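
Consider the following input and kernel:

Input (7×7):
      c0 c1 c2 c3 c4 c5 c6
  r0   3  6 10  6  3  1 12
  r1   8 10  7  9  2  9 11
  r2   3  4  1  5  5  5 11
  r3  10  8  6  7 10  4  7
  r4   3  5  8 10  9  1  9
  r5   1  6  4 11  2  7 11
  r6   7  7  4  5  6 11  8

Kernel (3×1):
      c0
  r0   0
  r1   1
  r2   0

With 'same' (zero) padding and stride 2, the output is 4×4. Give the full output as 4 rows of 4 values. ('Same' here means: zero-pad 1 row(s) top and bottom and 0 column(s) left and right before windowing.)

Output[0,0]: The receptive field on the zero-padded input at this output position is [0 / 3 / 8]. Elementwise product with the kernel and sum: 3·1.

3 10 3 12
3 1 5 11
3 8 9 9
7 4 6 8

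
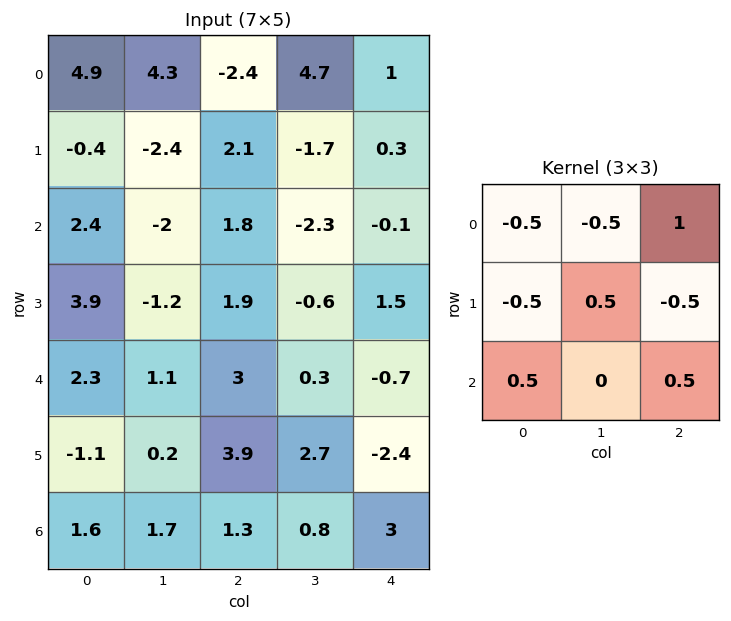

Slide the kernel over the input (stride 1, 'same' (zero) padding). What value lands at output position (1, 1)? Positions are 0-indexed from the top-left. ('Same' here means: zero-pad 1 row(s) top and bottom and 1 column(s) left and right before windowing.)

-6.95

The receptive field on the zero-padded input at this output position is [4.9 4.3 -2.4 / -0.4 -2.4 2.1 / 2.4 -2 1.8]. Elementwise product with the kernel and sum: 4.9·-0.5 + 4.3·-0.5 + -2.4·1 + -0.4·-0.5 + -2.4·0.5 + 2.1·-0.5 + 2.4·0.5 + 1.8·0.5.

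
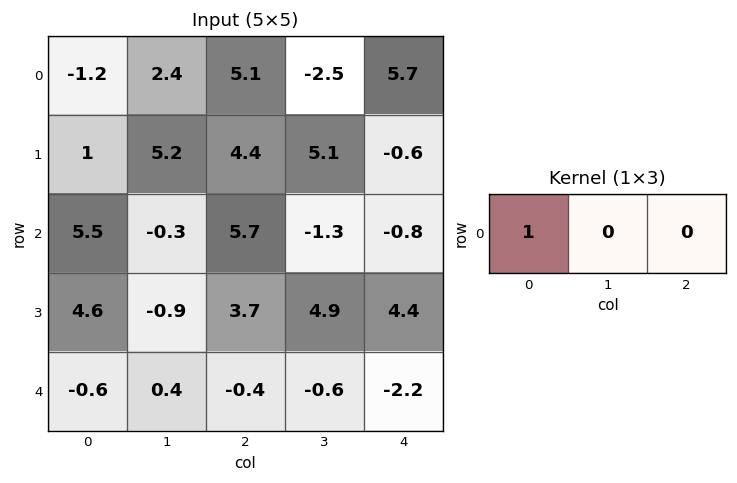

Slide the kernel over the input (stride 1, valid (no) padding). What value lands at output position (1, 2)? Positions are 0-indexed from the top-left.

The receptive field on the input at this output position is [4.4 5.1 -0.6]. Elementwise product with the kernel and sum: 4.4·1.

4.4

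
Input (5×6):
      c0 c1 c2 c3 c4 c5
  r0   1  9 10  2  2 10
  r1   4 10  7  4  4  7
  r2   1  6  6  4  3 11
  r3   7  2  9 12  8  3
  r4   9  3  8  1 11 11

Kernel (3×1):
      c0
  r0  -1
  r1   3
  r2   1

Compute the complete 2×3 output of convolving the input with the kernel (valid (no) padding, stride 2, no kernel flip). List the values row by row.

12 17 13
29 29 32

Output[0,0]: The receptive field on the input at this output position is [1 / 4 / 1]. Elementwise product with the kernel and sum: 1·-1 + 4·3 + 1·1.
Output[0,1]: The receptive field on the input at this output position is [10 / 7 / 6]. Elementwise product with the kernel and sum: 10·-1 + 7·3 + 6·1.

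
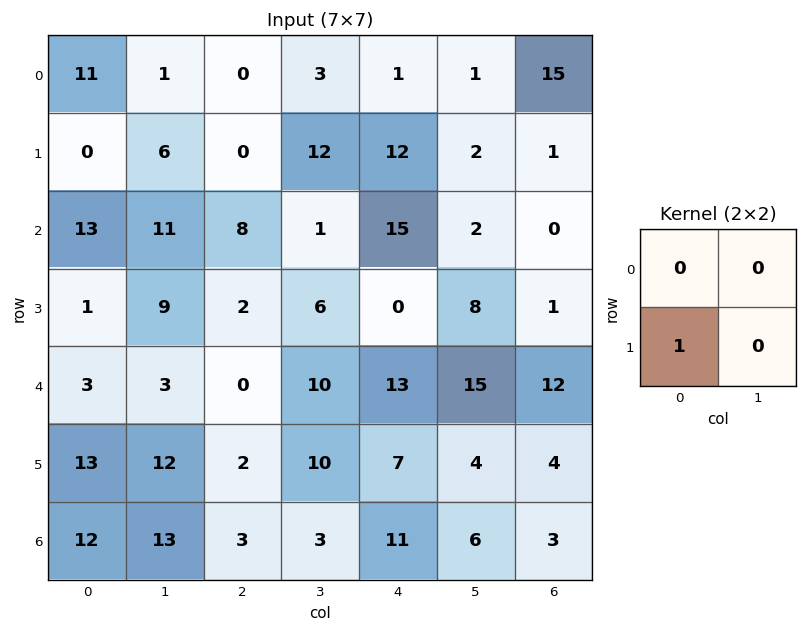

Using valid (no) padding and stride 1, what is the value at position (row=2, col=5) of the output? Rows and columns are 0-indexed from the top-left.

8

The receptive field on the input at this output position is [2 0 / 8 1]. Elementwise product with the kernel and sum: 8·1.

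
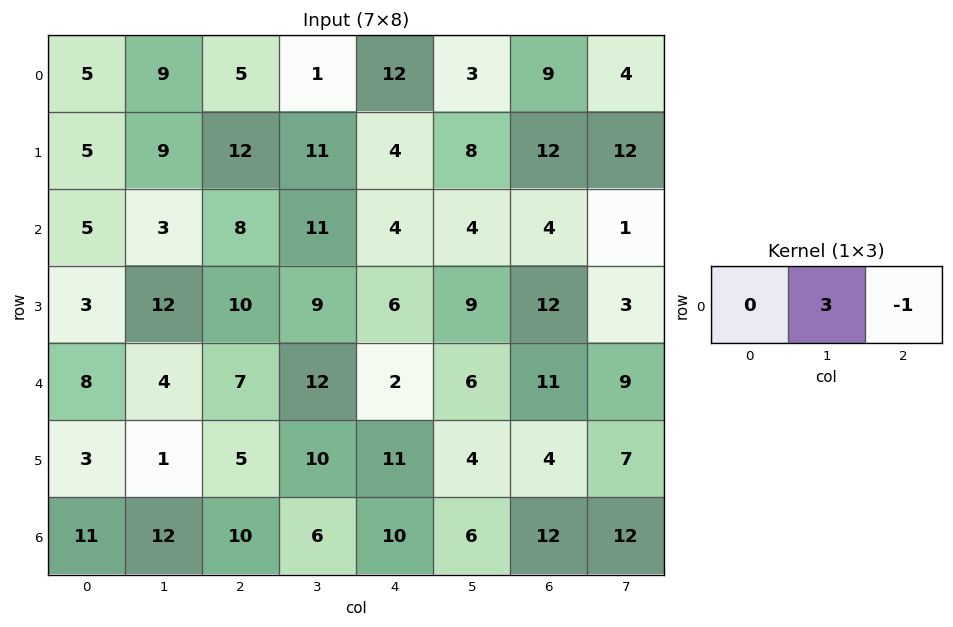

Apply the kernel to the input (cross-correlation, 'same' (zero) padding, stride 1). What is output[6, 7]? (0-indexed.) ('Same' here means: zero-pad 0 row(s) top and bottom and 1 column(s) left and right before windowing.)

The receptive field on the zero-padded input at this output position is [12 12 0]. Elementwise product with the kernel and sum: 12·3 + 0·-1.

36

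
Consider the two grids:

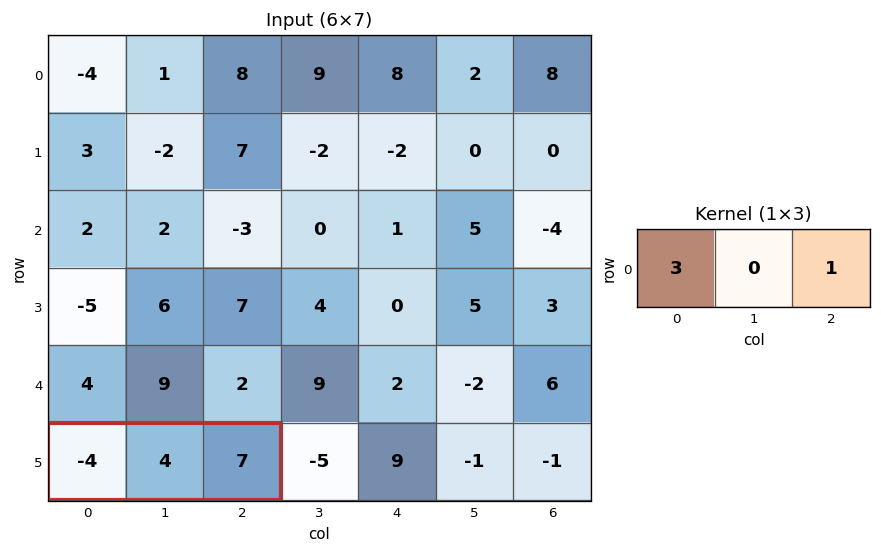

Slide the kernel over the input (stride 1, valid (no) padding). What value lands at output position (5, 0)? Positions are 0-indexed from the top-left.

-5

The receptive field on the input at this output position is [-4 4 7]. Elementwise product with the kernel and sum: -4·3 + 7·1.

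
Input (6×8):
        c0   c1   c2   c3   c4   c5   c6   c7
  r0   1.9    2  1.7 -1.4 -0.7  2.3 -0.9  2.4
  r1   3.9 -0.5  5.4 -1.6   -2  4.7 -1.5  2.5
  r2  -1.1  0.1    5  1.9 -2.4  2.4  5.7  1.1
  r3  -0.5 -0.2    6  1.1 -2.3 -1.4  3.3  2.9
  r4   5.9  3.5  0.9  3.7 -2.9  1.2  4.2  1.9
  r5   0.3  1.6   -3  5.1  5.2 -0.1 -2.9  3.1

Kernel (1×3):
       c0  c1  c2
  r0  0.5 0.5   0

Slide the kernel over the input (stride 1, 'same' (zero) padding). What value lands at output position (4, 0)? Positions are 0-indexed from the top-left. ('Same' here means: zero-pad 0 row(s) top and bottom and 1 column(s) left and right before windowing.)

The receptive field on the zero-padded input at this output position is [0 5.9 3.5]. Elementwise product with the kernel and sum: 0·0.5 + 5.9·0.5.

2.95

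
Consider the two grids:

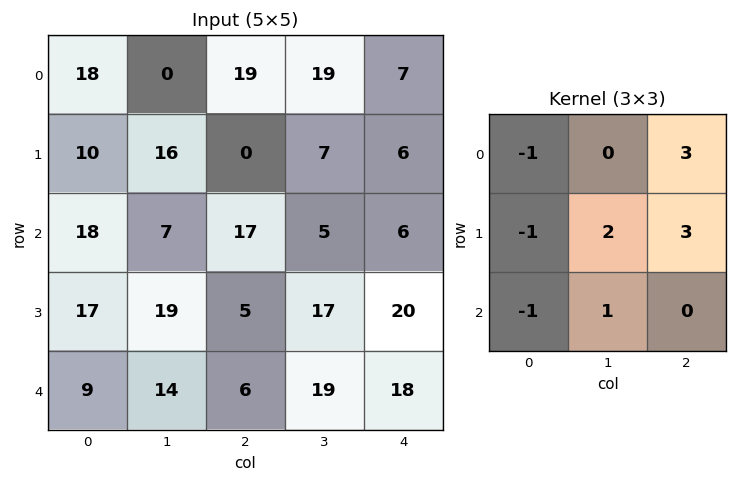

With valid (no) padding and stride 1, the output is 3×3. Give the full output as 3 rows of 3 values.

Output[0,0]: The receptive field on the input at this output position is [18 0 19 / 10 16 0 / 18 7 17]. Elementwise product with the kernel and sum: 18·-1 + 19·3 + 10·-1 + 16·2 + 0·3 + 18·-1 + 7·1.
Output[0,1]: The receptive field on the input at this output position is [0 19 19 / 16 0 7 / 7 17 5]. Elementwise product with the kernel and sum: 0·-1 + 19·3 + 16·-1 + 0·2 + 7·3 + 7·-1 + 17·1.

50 72 22
39 33 41
74 42 103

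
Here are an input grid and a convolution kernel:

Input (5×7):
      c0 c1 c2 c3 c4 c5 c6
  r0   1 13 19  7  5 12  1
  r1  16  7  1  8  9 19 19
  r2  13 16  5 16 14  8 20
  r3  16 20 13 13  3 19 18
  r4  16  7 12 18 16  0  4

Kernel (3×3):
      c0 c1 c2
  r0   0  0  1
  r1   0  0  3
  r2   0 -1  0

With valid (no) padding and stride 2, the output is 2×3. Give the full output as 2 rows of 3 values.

6 16 50
37 5 74

Output[0,0]: The receptive field on the input at this output position is [1 13 19 / 16 7 1 / 13 16 5]. Elementwise product with the kernel and sum: 19·1 + 1·3 + 16·-1.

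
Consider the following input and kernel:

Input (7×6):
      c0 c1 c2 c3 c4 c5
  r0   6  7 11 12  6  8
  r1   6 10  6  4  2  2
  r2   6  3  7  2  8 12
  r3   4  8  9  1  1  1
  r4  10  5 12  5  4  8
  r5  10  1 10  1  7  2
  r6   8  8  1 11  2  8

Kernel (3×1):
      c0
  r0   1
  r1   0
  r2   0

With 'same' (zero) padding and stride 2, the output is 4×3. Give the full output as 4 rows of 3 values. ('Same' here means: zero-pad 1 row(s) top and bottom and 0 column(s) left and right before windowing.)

0 0 0
6 6 2
4 9 1
10 10 7

Output[0,0]: The receptive field on the zero-padded input at this output position is [0 / 6 / 6]. Elementwise product with the kernel and sum: 0·1.
Output[0,1]: The receptive field on the zero-padded input at this output position is [0 / 11 / 6]. Elementwise product with the kernel and sum: 0·1.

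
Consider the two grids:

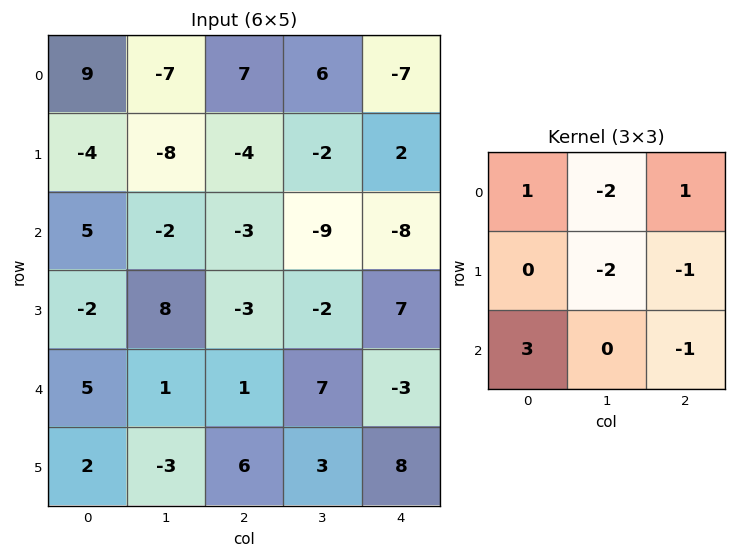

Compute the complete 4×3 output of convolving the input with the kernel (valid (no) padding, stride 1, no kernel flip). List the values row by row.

Output[0,0]: The receptive field on the input at this output position is [9 -7 7 / -4 -8 -4 / 5 -2 -3]. Elementwise product with the kernel and sum: 9·1 + -7·-2 + 7·1 + -8·-2 + -4·-1 + 5·3 + -3·-1.
Output[0,1]: The receptive field on the input at this output position is [-7 7 6 / -8 -4 -2 / -2 -3 -9]. Elementwise product with the kernel and sum: -7·1 + 7·-2 + 6·1 + -4·-2 + -2·-1 + -2·3 + -9·-1.

68 -2 -11
12 39 12
7 -1 10
-24 -9 7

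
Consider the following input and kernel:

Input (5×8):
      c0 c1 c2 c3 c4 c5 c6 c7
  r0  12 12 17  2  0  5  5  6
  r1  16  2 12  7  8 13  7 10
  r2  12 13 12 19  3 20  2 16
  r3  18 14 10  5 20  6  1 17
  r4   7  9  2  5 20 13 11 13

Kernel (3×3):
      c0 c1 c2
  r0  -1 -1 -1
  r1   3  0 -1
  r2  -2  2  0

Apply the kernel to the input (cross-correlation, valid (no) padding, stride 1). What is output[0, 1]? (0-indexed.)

The receptive field on the input at this output position is [12 17 2 / 2 12 7 / 13 12 19]. Elementwise product with the kernel and sum: 12·-1 + 17·-1 + 2·-1 + 2·3 + 7·-1 + 13·-2 + 12·2.

-34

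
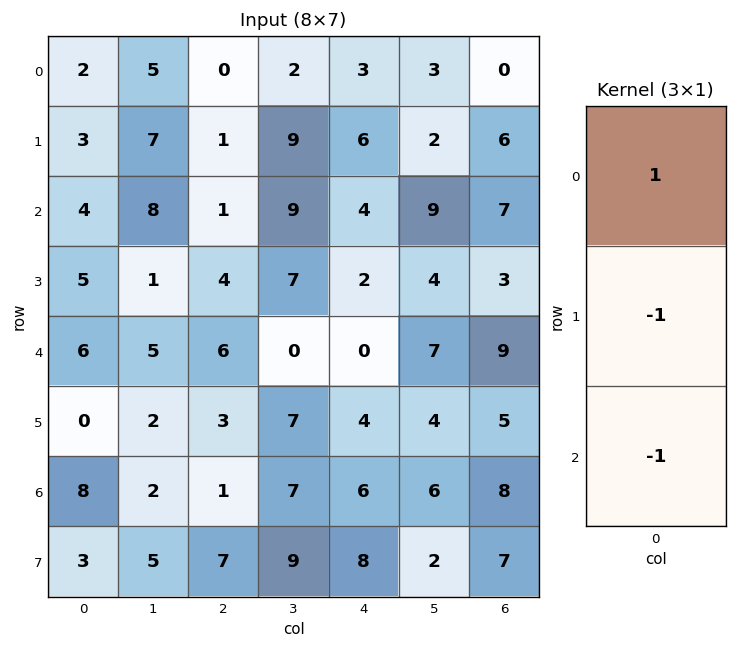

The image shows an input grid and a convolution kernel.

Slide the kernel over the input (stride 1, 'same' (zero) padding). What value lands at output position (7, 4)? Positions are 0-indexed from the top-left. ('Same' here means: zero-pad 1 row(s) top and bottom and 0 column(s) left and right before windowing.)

-2

The receptive field on the zero-padded input at this output position is [6 / 8 / 0]. Elementwise product with the kernel and sum: 6·1 + 8·-1 + 0·-1.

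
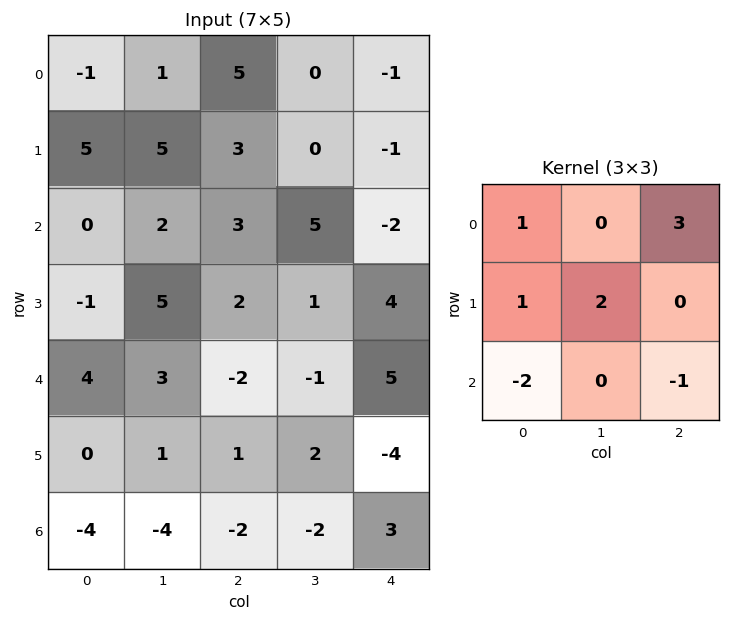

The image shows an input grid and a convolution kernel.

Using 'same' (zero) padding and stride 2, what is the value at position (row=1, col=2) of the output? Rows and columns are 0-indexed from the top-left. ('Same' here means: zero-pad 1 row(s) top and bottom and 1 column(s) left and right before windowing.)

The receptive field on the zero-padded input at this output position is [0 -1 0 / 5 -2 0 / 1 4 0]. Elementwise product with the kernel and sum: 0·1 + 0·3 + 5·1 + -2·2 + 1·-2 + 0·-1.

-1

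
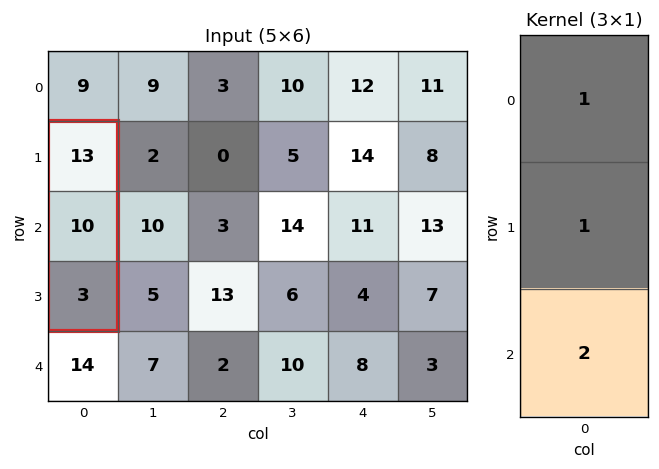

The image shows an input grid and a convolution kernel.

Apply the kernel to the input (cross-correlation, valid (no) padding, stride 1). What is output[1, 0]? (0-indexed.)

The receptive field on the input at this output position is [13 / 10 / 3]. Elementwise product with the kernel and sum: 13·1 + 10·1 + 3·2.

29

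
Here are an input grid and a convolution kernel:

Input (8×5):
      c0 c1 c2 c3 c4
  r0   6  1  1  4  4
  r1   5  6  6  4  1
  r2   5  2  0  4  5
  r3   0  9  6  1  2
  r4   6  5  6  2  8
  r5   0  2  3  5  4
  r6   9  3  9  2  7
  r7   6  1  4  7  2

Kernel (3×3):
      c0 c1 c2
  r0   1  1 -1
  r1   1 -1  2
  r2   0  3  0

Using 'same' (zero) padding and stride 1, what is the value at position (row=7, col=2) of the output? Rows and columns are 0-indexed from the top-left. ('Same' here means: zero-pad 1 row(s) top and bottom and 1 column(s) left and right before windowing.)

21

The receptive field on the zero-padded input at this output position is [3 9 2 / 1 4 7 / 0 0 0]. Elementwise product with the kernel and sum: 3·1 + 9·1 + 2·-1 + 1·1 + 4·-1 + 7·2 + 0·3.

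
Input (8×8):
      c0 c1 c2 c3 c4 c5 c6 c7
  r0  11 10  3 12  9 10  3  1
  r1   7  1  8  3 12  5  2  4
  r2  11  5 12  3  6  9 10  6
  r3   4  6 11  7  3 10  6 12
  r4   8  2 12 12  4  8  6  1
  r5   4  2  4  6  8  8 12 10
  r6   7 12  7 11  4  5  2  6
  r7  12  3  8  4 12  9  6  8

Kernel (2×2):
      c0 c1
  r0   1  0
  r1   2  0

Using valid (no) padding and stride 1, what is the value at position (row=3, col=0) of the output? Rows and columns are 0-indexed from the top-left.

The receptive field on the input at this output position is [4 6 / 8 2]. Elementwise product with the kernel and sum: 4·1 + 8·2.

20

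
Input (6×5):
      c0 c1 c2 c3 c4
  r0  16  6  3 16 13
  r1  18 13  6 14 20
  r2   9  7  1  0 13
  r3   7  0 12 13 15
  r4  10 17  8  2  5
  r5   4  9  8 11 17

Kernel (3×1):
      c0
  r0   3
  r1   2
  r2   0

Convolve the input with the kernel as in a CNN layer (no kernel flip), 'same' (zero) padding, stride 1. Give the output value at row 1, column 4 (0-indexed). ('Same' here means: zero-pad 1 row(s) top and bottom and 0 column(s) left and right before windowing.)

The receptive field on the zero-padded input at this output position is [13 / 20 / 13]. Elementwise product with the kernel and sum: 13·3 + 20·2.

79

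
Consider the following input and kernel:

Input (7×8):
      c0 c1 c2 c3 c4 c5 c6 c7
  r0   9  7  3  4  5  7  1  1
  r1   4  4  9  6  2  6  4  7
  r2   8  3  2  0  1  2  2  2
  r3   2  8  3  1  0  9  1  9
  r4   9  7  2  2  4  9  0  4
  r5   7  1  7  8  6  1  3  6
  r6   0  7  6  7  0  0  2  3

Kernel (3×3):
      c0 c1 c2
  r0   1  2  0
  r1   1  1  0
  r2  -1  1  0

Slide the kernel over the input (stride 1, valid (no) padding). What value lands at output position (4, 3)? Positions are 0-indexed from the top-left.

The receptive field on the input at this output position is [2 4 9 / 8 6 1 / 7 0 0]. Elementwise product with the kernel and sum: 2·1 + 4·2 + 8·1 + 6·1 + 7·-1 + 0·1.

17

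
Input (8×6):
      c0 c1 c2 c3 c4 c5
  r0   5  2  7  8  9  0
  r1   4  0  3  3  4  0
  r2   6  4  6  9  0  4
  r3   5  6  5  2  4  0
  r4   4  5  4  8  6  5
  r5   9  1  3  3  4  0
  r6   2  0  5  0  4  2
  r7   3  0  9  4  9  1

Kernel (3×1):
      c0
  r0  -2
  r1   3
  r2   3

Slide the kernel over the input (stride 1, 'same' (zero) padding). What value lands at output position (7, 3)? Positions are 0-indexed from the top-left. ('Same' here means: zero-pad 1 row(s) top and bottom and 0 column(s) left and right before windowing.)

12

The receptive field on the zero-padded input at this output position is [0 / 4 / 0]. Elementwise product with the kernel and sum: 0·-2 + 4·3 + 0·3.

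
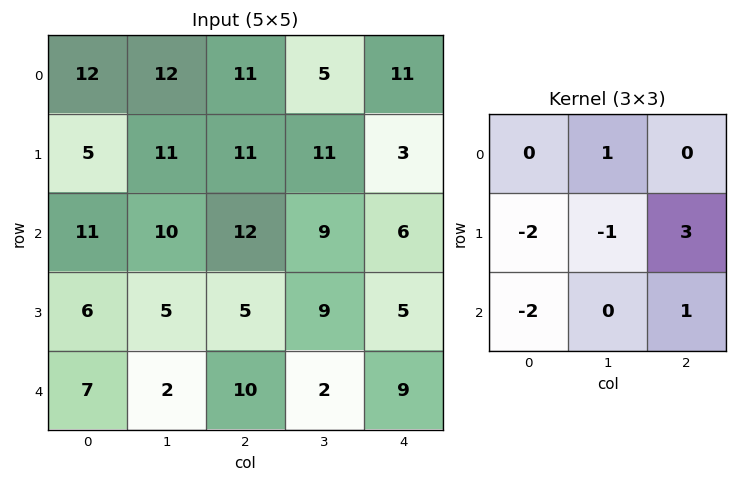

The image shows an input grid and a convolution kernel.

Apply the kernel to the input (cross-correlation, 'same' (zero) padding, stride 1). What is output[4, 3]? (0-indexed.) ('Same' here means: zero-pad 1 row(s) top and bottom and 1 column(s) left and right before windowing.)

The receptive field on the zero-padded input at this output position is [5 9 5 / 10 2 9 / 0 0 0]. Elementwise product with the kernel and sum: 9·1 + 10·-2 + 2·-1 + 9·3 + 0·-2 + 0·1.

14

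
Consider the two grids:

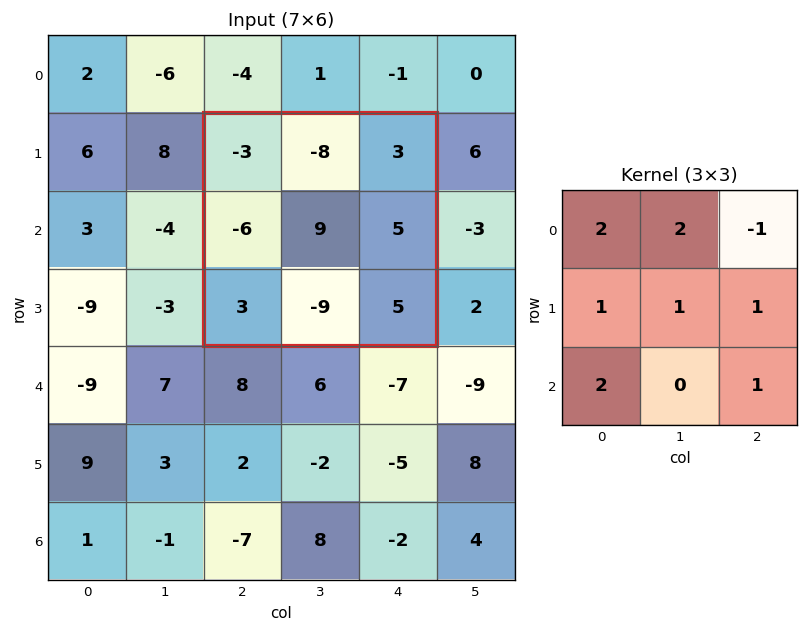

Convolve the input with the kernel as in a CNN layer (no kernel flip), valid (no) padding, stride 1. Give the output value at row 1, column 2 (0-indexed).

-6

The receptive field on the input at this output position is [-3 -8 3 / -6 9 5 / 3 -9 5]. Elementwise product with the kernel and sum: -3·2 + -8·2 + 3·-1 + -6·1 + 9·1 + 5·1 + 3·2 + 5·1.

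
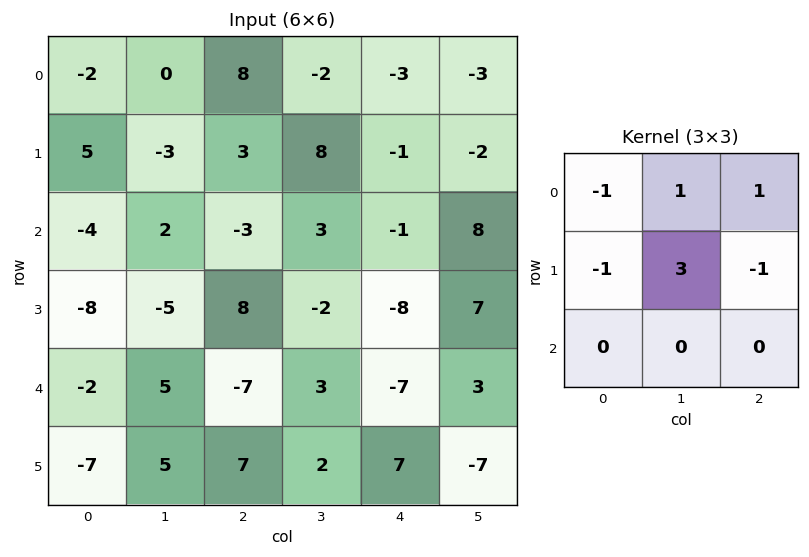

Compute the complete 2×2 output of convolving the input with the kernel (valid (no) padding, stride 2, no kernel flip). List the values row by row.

Output[0,0]: The receptive field on the input at this output position is [-2 0 8 / 5 -3 3 / -4 2 -3]. Elementwise product with the kernel and sum: -2·-1 + 0·1 + 8·1 + 5·-1 + -3·3 + 3·-1.

-7 9
-12 -1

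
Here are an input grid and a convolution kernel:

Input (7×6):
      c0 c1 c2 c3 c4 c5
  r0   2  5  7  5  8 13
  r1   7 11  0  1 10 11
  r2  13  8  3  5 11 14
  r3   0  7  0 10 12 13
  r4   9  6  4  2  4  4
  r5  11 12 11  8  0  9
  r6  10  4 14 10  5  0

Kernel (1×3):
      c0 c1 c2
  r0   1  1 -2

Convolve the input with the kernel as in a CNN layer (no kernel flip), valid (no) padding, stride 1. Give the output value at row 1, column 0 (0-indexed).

18

The receptive field on the input at this output position is [7 11 0]. Elementwise product with the kernel and sum: 7·1 + 11·1 + 0·-2.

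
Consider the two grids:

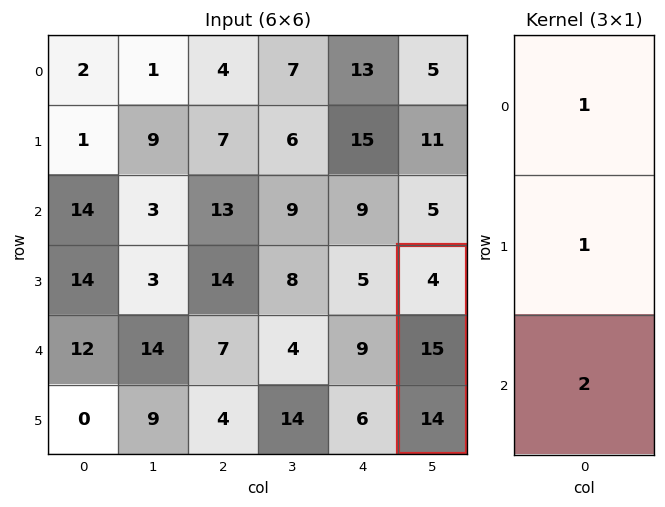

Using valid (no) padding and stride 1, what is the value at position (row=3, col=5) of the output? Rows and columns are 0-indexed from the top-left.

47

The receptive field on the input at this output position is [4 / 15 / 14]. Elementwise product with the kernel and sum: 4·1 + 15·1 + 14·2.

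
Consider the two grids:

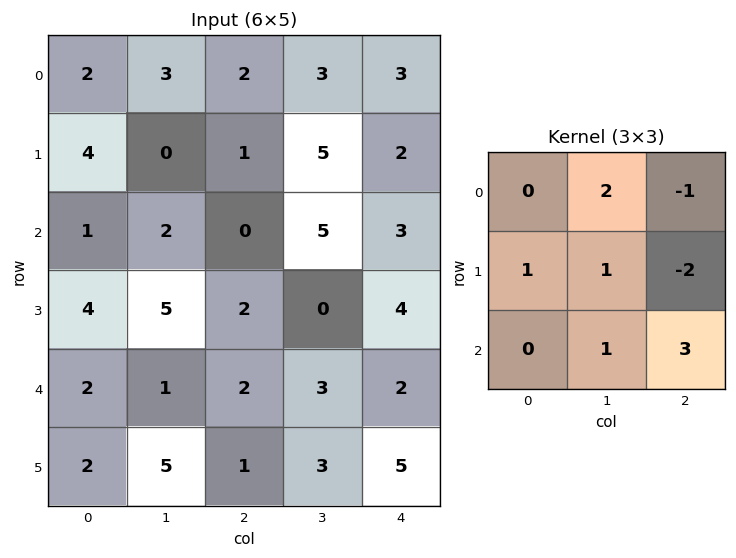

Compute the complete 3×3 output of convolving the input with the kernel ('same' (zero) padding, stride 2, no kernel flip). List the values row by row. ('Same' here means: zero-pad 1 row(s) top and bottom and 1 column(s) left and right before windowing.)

0 15 8
24 -9 16
20 11 18

Output[0,0]: The receptive field on the zero-padded input at this output position is [0 0 0 / 0 2 3 / 0 4 0]. Elementwise product with the kernel and sum: 0·2 + 0·-1 + 0·1 + 2·1 + 3·-2 + 4·1 + 0·3.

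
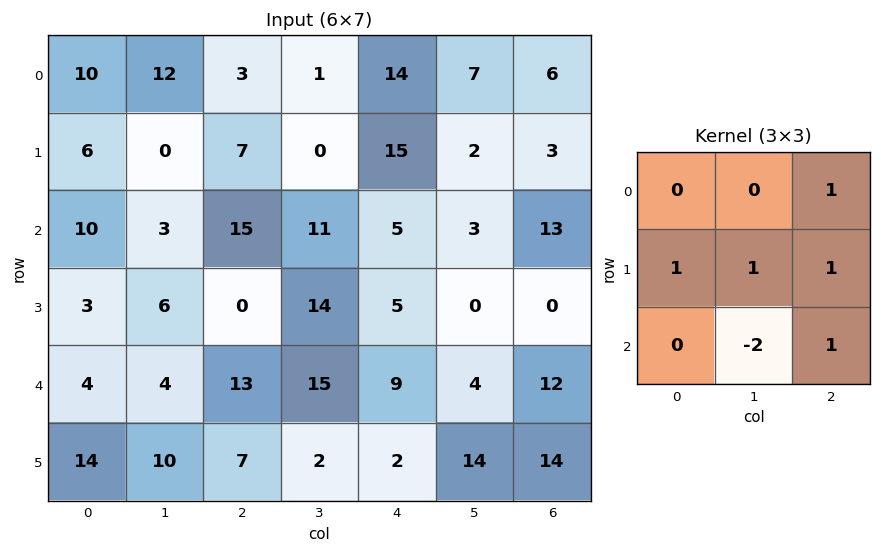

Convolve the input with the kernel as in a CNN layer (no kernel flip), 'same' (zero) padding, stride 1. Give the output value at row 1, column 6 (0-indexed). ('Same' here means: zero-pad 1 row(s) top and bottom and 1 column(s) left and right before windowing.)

-21

The receptive field on the zero-padded input at this output position is [7 6 0 / 2 3 0 / 3 13 0]. Elementwise product with the kernel and sum: 0·1 + 2·1 + 3·1 + 0·1 + 13·-2 + 0·1.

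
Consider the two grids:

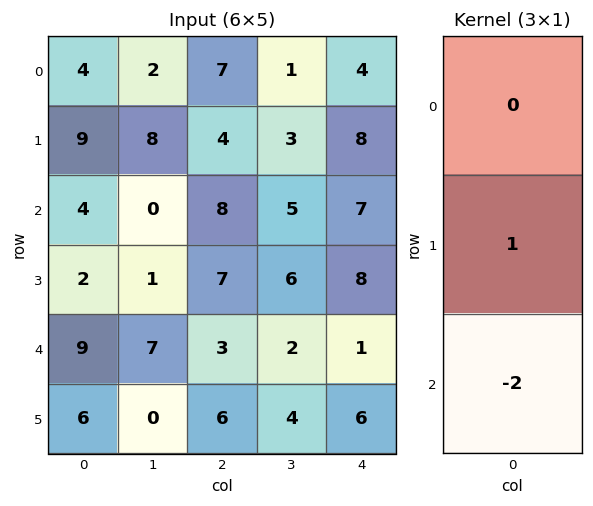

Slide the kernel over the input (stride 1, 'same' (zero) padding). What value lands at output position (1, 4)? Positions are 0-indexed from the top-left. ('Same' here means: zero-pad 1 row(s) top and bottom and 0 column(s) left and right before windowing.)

The receptive field on the zero-padded input at this output position is [4 / 8 / 7]. Elementwise product with the kernel and sum: 8·1 + 7·-2.

-6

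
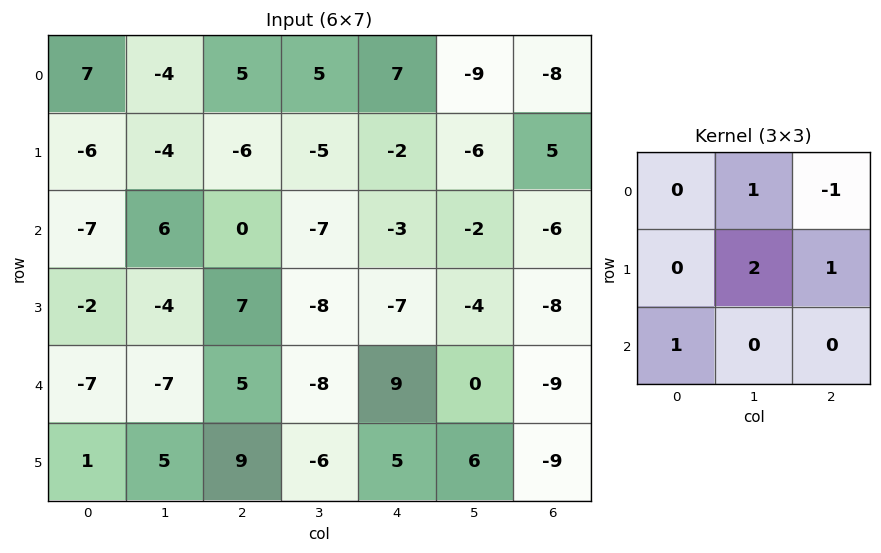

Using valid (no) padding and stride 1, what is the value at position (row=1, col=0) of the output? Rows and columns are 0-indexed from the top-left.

The receptive field on the input at this output position is [-6 -4 -6 / -7 6 0 / -2 -4 7]. Elementwise product with the kernel and sum: -4·1 + -6·-1 + 6·2 + 0·1 + -2·1.

12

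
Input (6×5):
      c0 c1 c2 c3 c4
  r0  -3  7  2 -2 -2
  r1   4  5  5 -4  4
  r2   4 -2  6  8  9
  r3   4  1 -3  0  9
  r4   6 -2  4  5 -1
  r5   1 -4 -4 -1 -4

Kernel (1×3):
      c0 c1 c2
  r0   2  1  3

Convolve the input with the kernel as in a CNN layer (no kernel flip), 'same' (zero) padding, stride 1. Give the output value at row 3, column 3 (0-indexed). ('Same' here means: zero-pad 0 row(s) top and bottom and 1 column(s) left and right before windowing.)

21

The receptive field on the zero-padded input at this output position is [-3 0 9]. Elementwise product with the kernel and sum: -3·2 + 0·1 + 9·3.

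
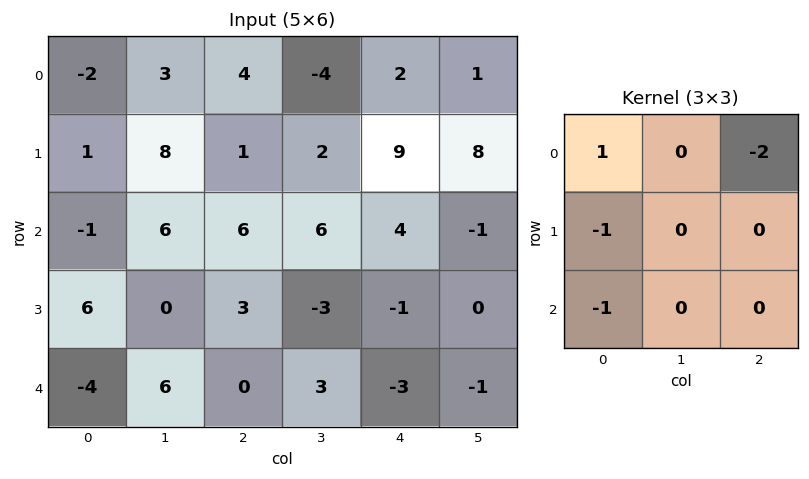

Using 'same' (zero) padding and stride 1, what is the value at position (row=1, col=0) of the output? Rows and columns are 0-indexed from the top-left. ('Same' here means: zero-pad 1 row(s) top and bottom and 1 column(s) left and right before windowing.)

-6

The receptive field on the zero-padded input at this output position is [0 -2 3 / 0 1 8 / 0 -1 6]. Elementwise product with the kernel and sum: 0·1 + 3·-2 + 0·-1 + 0·-1.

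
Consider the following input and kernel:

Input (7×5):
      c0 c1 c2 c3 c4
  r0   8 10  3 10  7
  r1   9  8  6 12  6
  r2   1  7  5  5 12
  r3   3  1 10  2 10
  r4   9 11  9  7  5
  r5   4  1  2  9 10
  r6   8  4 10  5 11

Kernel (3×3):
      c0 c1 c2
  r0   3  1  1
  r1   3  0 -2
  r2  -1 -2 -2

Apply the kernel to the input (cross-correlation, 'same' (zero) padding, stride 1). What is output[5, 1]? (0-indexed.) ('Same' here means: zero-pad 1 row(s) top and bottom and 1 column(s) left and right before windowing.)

The receptive field on the zero-padded input at this output position is [9 11 9 / 4 1 2 / 8 4 10]. Elementwise product with the kernel and sum: 9·3 + 11·1 + 9·1 + 4·3 + 2·-2 + 8·-1 + 4·-2 + 10·-2.

19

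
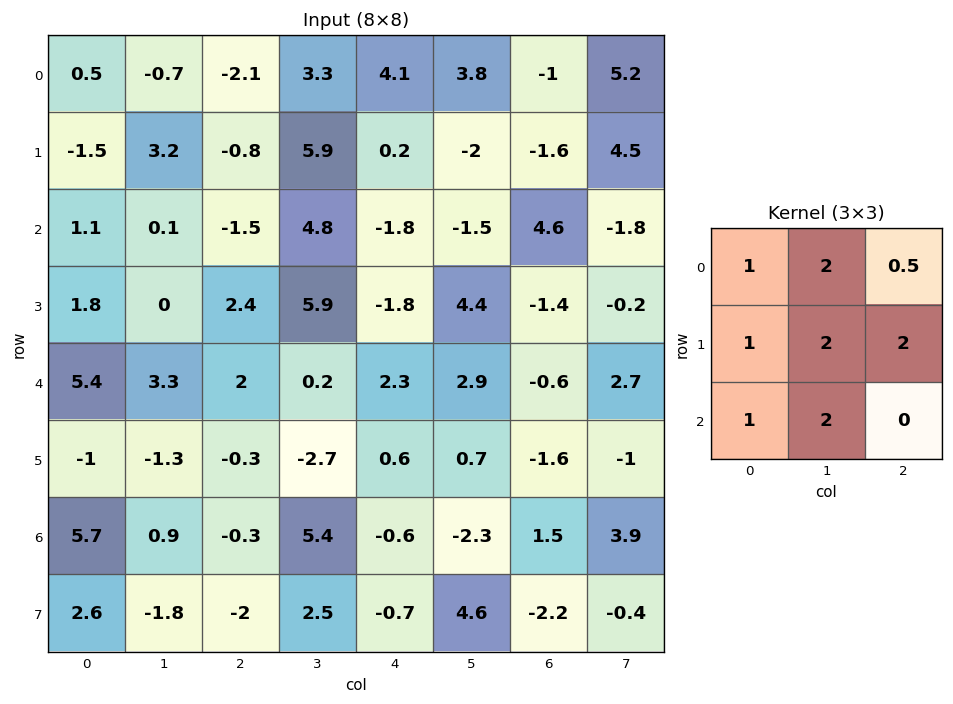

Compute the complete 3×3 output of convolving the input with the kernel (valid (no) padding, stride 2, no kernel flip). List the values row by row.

Output[0,0]: The receptive field on the input at this output position is [0.5 -0.7 -2.1 / -1.5 3.2 -0.8 / 1.1 0.1 -1.5]. Elementwise product with the kernel and sum: 0.5·1 + -0.7·2 + -2.1·0.5 + -1.5·1 + 3.2·2 + -0.8·2 + 1.1·1 + 0.1·2.

2.65 26.05 -0.6
19.15 20.2 9.8
16.3 9.55 1.4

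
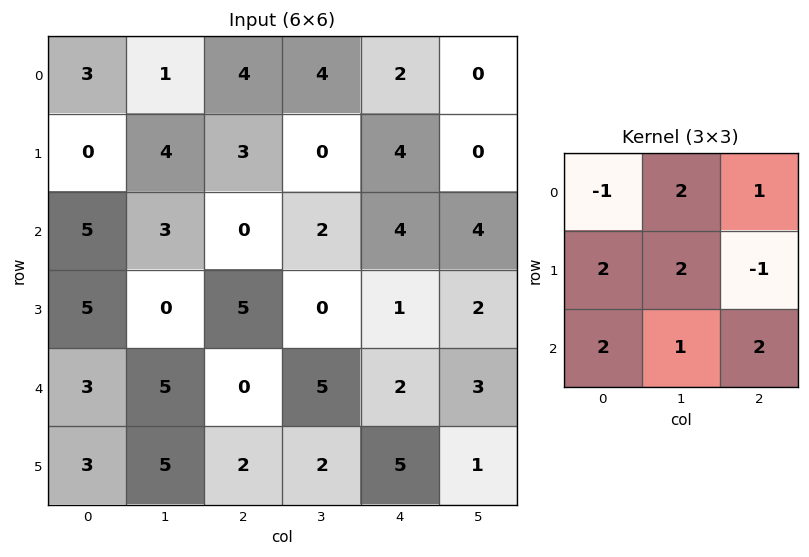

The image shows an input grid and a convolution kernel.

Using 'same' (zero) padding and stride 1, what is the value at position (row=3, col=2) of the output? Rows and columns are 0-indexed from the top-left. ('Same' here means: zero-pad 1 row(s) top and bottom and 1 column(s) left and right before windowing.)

The receptive field on the zero-padded input at this output position is [3 0 2 / 0 5 0 / 5 0 5]. Elementwise product with the kernel and sum: 3·-1 + 0·2 + 2·1 + 0·2 + 5·2 + 0·-1 + 5·2 + 0·1 + 5·2.

29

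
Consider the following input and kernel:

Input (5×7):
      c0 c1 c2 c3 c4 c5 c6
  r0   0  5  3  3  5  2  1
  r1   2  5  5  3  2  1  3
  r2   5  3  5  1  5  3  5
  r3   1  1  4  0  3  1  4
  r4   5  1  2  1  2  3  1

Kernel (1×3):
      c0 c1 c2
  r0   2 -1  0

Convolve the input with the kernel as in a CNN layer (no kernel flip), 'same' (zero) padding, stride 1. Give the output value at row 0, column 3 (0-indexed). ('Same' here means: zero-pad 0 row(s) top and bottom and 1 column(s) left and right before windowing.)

3

The receptive field on the zero-padded input at this output position is [3 3 5]. Elementwise product with the kernel and sum: 3·2 + 3·-1.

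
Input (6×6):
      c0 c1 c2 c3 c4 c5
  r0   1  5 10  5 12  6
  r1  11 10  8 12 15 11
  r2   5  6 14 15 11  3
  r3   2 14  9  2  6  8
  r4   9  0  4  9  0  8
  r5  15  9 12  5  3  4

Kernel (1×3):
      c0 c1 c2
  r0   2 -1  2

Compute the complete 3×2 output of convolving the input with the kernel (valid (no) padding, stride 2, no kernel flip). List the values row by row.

Output[0,0]: The receptive field on the input at this output position is [1 5 10]. Elementwise product with the kernel and sum: 1·2 + 5·-1 + 10·2.
Output[0,1]: The receptive field on the input at this output position is [10 5 12]. Elementwise product with the kernel and sum: 10·2 + 5·-1 + 12·2.

17 39
32 35
26 -1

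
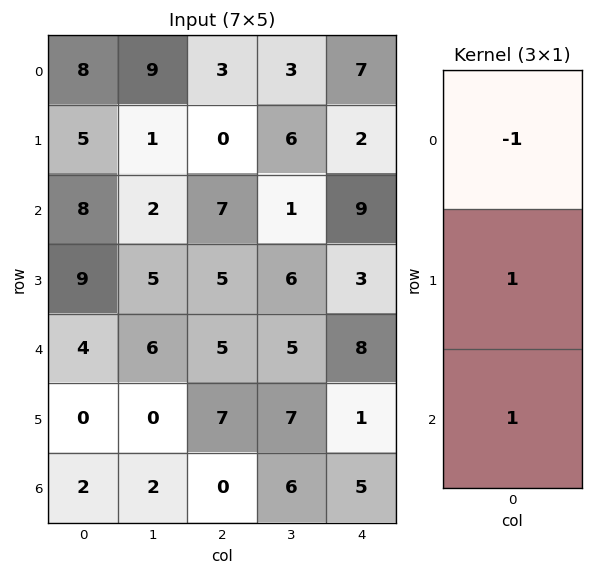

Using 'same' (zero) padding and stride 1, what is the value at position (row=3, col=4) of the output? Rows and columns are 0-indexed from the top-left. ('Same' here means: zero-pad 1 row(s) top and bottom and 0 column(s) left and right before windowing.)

2

The receptive field on the zero-padded input at this output position is [9 / 3 / 8]. Elementwise product with the kernel and sum: 9·-1 + 3·1 + 8·1.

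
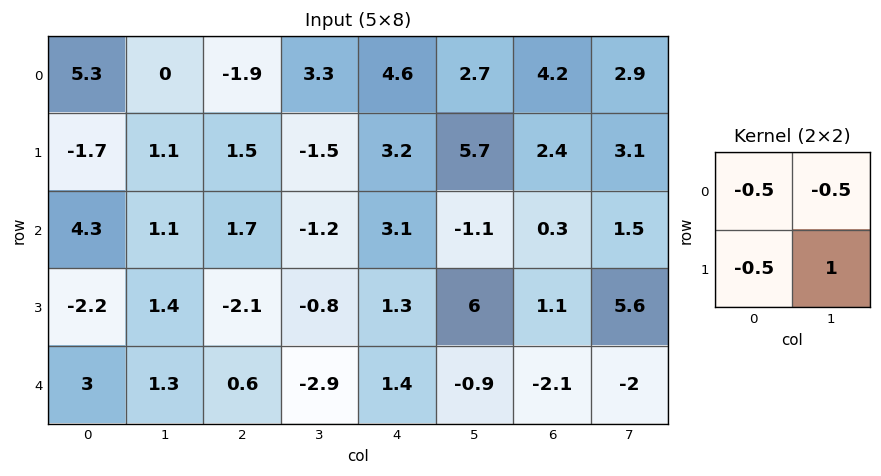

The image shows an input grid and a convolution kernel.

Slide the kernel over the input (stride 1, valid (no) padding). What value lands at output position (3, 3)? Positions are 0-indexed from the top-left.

The receptive field on the input at this output position is [-0.8 1.3 / -2.9 1.4]. Elementwise product with the kernel and sum: -0.8·-0.5 + 1.3·-0.5 + -2.9·-0.5 + 1.4·1.

2.6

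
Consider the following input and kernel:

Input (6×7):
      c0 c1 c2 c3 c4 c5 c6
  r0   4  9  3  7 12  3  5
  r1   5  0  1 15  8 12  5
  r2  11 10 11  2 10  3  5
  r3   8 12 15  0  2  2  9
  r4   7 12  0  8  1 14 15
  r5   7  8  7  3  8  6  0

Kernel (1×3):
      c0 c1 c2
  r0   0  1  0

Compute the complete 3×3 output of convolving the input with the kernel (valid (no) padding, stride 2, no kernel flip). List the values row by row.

Output[0,0]: The receptive field on the input at this output position is [4 9 3]. Elementwise product with the kernel and sum: 9·1.

9 7 3
10 2 3
12 8 14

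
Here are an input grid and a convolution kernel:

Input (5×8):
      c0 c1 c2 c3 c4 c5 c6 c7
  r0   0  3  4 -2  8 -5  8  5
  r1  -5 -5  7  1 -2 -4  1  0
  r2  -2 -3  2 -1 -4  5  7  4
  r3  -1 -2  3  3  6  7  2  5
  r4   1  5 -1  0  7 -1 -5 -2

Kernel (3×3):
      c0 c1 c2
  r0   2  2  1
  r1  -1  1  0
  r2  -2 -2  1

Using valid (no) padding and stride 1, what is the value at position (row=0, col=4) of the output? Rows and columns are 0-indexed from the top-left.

17

The receptive field on the input at this output position is [8 -5 8 / -2 -4 1 / -4 5 7]. Elementwise product with the kernel and sum: 8·2 + -5·2 + 8·1 + -2·-1 + -4·1 + -4·-2 + 5·-2 + 7·1.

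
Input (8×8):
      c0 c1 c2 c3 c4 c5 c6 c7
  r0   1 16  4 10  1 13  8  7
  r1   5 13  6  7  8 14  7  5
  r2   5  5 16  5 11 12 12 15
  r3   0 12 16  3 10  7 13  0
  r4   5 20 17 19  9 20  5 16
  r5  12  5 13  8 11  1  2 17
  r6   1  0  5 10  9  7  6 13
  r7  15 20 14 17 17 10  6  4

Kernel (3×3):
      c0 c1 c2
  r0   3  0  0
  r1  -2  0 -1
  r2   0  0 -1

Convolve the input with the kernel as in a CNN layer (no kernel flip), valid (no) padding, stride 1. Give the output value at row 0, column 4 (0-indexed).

-32

The receptive field on the input at this output position is [1 13 8 / 8 14 7 / 11 12 12]. Elementwise product with the kernel and sum: 1·3 + 8·-2 + 7·-1 + 12·-1.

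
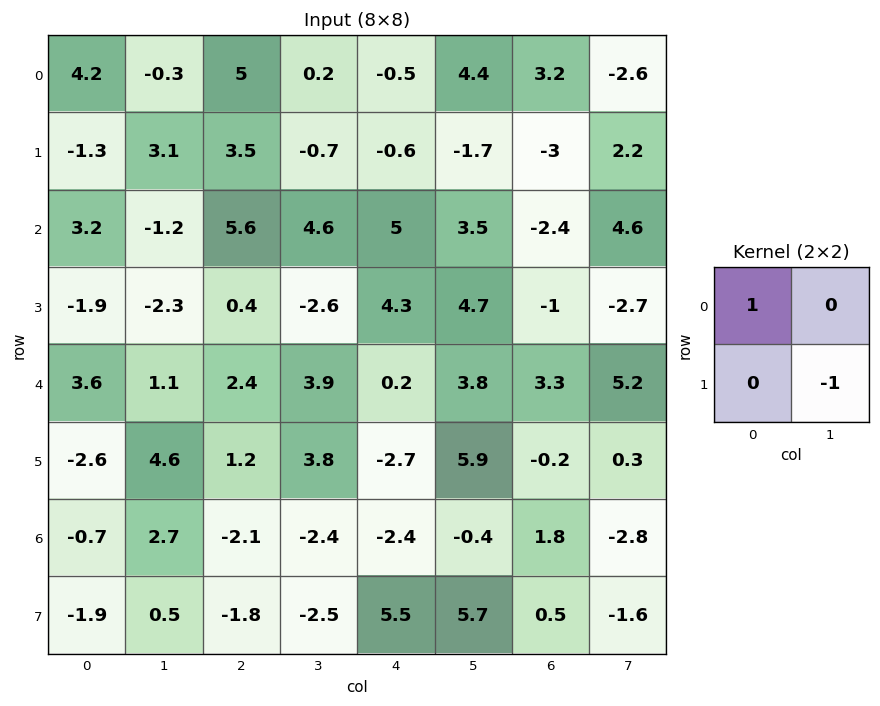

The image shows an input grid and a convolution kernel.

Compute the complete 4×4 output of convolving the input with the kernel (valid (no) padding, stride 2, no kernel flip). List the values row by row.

Output[0,0]: The receptive field on the input at this output position is [4.2 -0.3 / -1.3 3.1]. Elementwise product with the kernel and sum: 4.2·1 + 3.1·-1.
Output[0,1]: The receptive field on the input at this output position is [5 0.2 / 3.5 -0.7]. Elementwise product with the kernel and sum: 5·1 + -0.7·-1.

1.1 5.7 1.2 1
5.5 8.2 0.3 0.3
-1 -1.4 -5.7 3
-1.2 0.4 -8.1 3.4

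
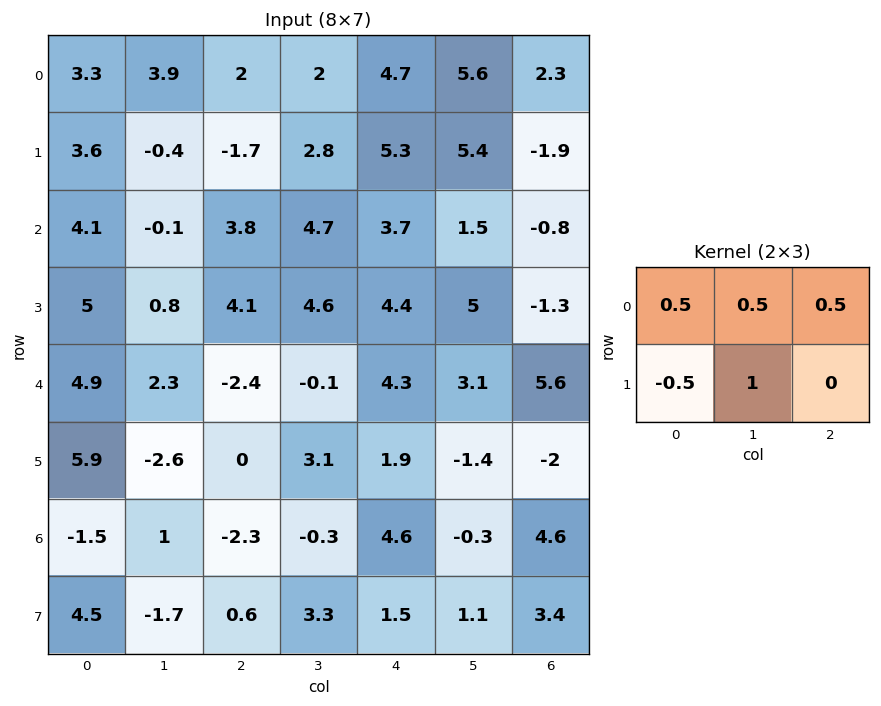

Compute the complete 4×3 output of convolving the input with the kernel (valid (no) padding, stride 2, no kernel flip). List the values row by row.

Output[0,0]: The receptive field on the input at this output position is [3.3 3.9 2 / 3.6 -0.4 -1.7]. Elementwise product with the kernel and sum: 3.3·0.5 + 3.9·0.5 + 2·0.5 + 3.6·-0.5 + -0.4·1.

2.4 8 9.05
2.2 8.65 5
-3.15 4 4.15
-5.35 4 4.8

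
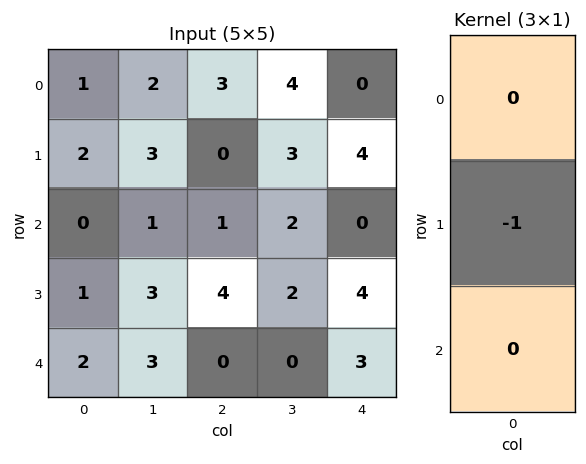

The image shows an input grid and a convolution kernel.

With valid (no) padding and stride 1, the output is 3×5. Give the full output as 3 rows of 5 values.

Output[0,0]: The receptive field on the input at this output position is [1 / 2 / 0]. Elementwise product with the kernel and sum: 2·-1.

-2 -3 0 -3 -4
0 -1 -1 -2 0
-1 -3 -4 -2 -4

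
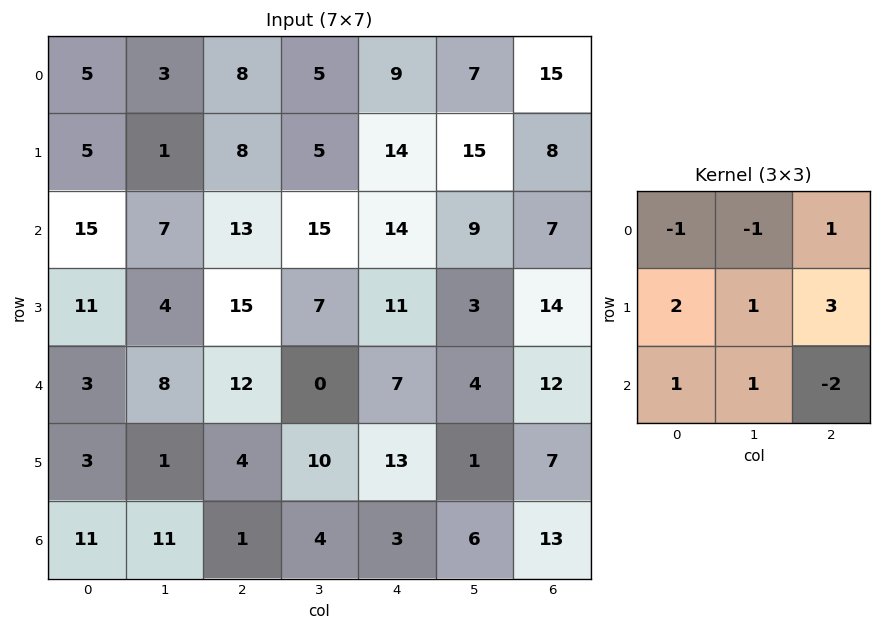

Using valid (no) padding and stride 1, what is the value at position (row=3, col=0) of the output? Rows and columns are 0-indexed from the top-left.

The receptive field on the input at this output position is [11 4 15 / 3 8 12 / 3 1 4]. Elementwise product with the kernel and sum: 11·-1 + 4·-1 + 15·1 + 3·2 + 8·1 + 12·3 + 3·1 + 1·1 + 4·-2.

46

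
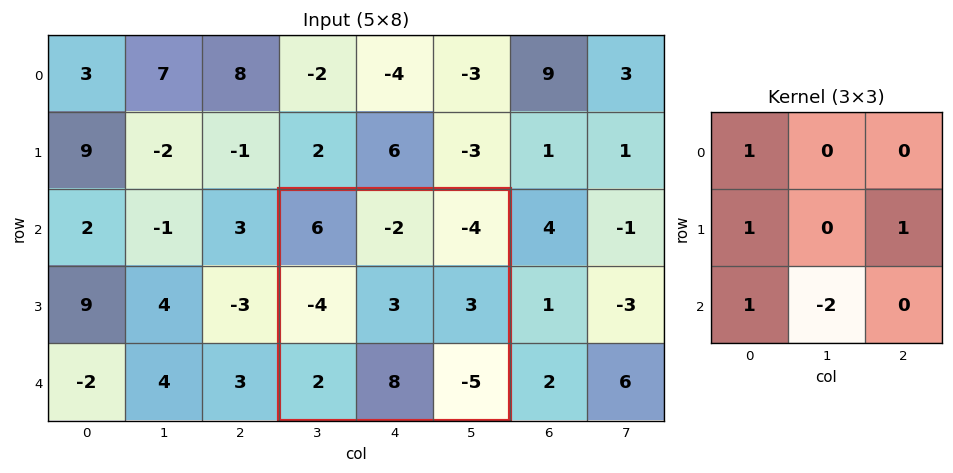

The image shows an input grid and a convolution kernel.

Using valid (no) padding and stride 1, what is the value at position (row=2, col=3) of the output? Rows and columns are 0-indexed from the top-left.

-9

The receptive field on the input at this output position is [6 -2 -4 / -4 3 3 / 2 8 -5]. Elementwise product with the kernel and sum: 6·1 + -4·1 + 3·1 + 2·1 + 8·-2.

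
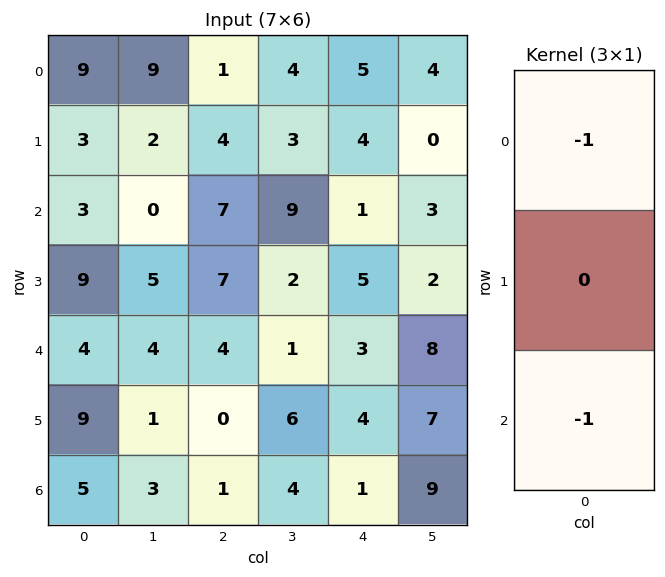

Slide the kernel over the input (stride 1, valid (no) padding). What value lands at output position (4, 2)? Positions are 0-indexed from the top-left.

The receptive field on the input at this output position is [4 / 0 / 1]. Elementwise product with the kernel and sum: 4·-1 + 1·-1.

-5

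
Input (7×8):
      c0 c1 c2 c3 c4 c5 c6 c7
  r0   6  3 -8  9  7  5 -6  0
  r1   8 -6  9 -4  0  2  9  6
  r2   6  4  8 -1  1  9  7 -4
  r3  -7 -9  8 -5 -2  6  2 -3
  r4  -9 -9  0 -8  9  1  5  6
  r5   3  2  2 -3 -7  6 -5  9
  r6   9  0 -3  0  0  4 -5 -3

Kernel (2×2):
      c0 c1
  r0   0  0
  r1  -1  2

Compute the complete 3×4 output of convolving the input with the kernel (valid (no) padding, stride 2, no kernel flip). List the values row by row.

-20 -17 4 3
-11 -18 14 -8
1 -8 19 23

Output[0,0]: The receptive field on the input at this output position is [6 3 / 8 -6]. Elementwise product with the kernel and sum: 8·-1 + -6·2.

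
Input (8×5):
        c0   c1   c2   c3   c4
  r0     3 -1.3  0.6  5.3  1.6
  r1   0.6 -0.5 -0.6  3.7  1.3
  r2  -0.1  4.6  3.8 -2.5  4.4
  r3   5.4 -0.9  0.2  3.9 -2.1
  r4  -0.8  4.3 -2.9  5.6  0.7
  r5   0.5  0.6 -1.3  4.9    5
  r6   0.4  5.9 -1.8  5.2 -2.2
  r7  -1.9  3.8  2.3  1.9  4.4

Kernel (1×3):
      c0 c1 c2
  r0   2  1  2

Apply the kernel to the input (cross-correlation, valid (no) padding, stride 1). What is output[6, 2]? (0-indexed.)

-2.8

The receptive field on the input at this output position is [-1.8 5.2 -2.2]. Elementwise product with the kernel and sum: -1.8·2 + 5.2·1 + -2.2·2.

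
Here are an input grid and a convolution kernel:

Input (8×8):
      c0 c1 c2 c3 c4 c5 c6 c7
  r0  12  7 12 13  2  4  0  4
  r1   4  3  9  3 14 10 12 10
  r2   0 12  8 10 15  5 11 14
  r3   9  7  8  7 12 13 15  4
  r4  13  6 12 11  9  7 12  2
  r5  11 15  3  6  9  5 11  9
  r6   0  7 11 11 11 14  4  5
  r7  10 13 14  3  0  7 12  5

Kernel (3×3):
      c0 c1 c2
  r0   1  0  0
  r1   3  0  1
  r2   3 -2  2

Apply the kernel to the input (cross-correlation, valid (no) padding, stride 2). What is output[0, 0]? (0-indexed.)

The receptive field on the input at this output position is [12 7 12 / 4 3 9 / 0 12 8]. Elementwise product with the kernel and sum: 12·1 + 4·3 + 9·1 + 0·3 + 12·-2 + 8·2.

25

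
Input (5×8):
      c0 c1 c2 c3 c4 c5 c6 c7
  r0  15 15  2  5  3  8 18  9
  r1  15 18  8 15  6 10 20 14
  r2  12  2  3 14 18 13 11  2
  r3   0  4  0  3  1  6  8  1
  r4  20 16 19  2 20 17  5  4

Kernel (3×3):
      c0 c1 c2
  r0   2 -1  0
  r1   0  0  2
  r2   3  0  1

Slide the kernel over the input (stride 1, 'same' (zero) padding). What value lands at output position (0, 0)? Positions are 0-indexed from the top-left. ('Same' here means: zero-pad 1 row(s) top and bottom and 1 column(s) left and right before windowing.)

48

The receptive field on the zero-padded input at this output position is [0 0 0 / 0 15 15 / 0 15 18]. Elementwise product with the kernel and sum: 0·2 + 0·-1 + 15·2 + 0·3 + 18·1.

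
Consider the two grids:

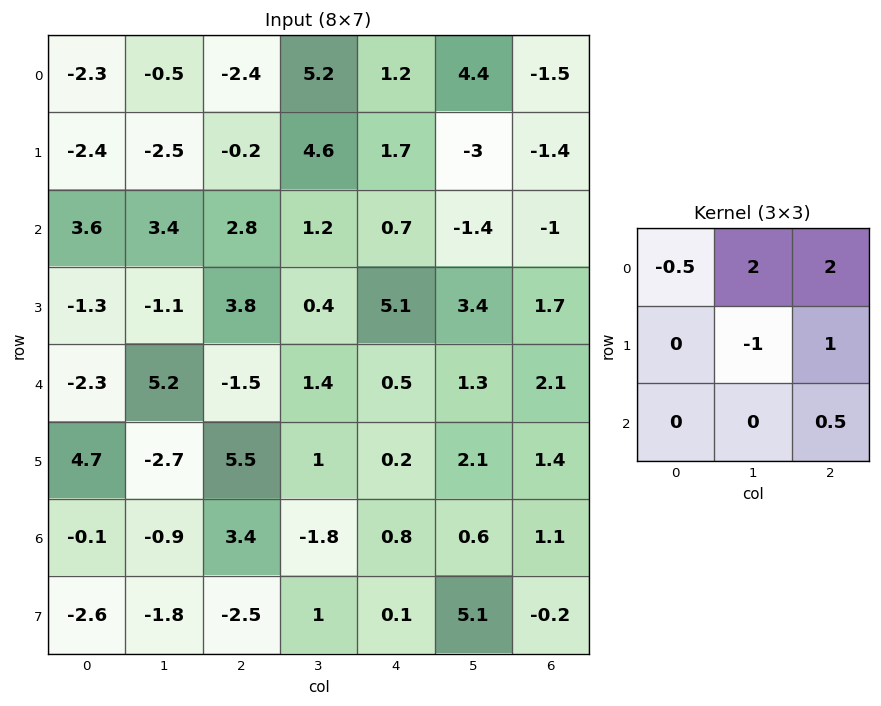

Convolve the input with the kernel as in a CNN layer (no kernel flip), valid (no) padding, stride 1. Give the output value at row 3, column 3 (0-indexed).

18.65

The receptive field on the input at this output position is [0.4 5.1 3.4 / 1.4 0.5 1.3 / 1 0.2 2.1]. Elementwise product with the kernel and sum: 0.4·-0.5 + 5.1·2 + 3.4·2 + 0.5·-1 + 1.3·1 + 2.1·0.5.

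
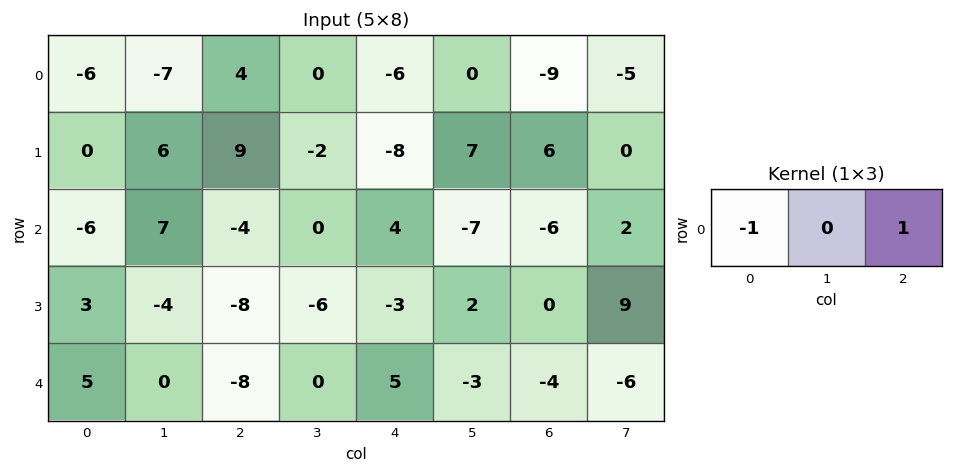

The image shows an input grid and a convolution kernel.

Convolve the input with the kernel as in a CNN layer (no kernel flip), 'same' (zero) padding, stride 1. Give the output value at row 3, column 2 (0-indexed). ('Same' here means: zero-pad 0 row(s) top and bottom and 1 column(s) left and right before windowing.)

-2

The receptive field on the zero-padded input at this output position is [-4 -8 -6]. Elementwise product with the kernel and sum: -4·-1 + -6·1.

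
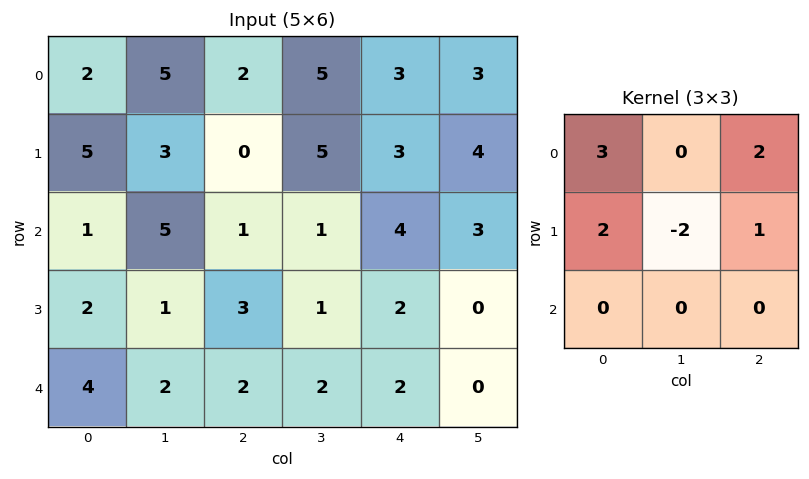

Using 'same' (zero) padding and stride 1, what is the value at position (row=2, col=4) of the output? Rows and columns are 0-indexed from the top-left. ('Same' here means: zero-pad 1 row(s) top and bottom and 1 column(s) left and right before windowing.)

20

The receptive field on the zero-padded input at this output position is [5 3 4 / 1 4 3 / 1 2 0]. Elementwise product with the kernel and sum: 5·3 + 4·2 + 1·2 + 4·-2 + 3·1.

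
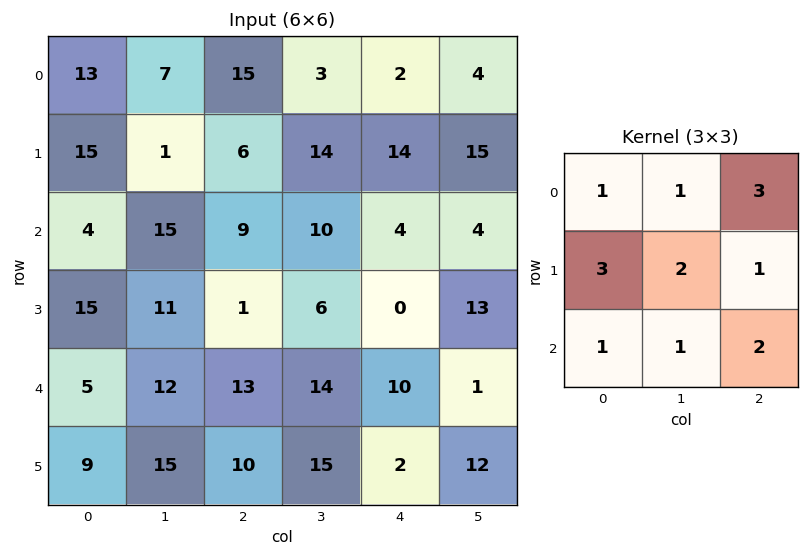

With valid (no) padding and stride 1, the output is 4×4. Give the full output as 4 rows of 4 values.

Output[0,0]: The receptive field on the input at this output position is [13 7 15 / 15 1 6 / 4 15 9]. Elementwise product with the kernel and sum: 13·1 + 7·1 + 15·3 + 15·3 + 1·2 + 6·1 + 4·1 + 15·1 + 9·2.

155 104 111 124
113 146 120 147
157 148 93 83
125 161 113 149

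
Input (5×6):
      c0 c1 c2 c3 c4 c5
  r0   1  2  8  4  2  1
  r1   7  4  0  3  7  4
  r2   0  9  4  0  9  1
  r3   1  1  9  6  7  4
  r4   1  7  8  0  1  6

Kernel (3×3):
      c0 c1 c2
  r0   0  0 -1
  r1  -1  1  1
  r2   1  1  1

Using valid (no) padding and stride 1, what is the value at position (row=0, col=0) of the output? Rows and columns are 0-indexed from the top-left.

The receptive field on the input at this output position is [1 2 8 / 7 4 0 / 0 9 4]. Elementwise product with the kernel and sum: 8·-1 + 7·-1 + 4·1 + 0·1 + 0·1 + 9·1 + 4·1.

2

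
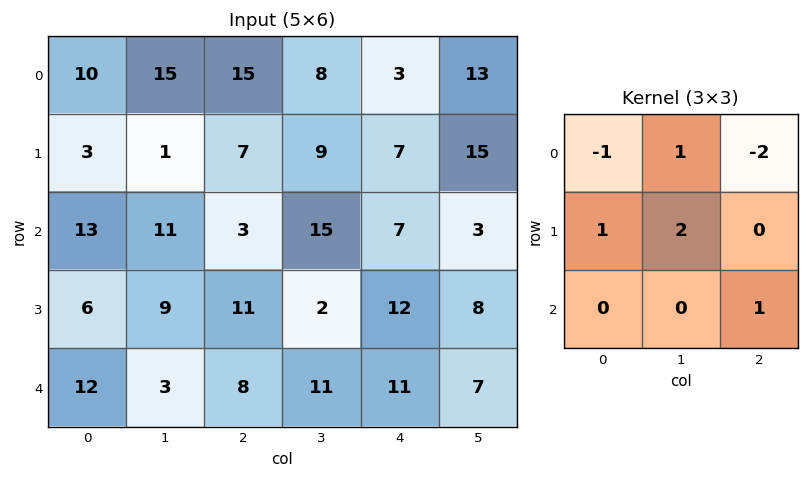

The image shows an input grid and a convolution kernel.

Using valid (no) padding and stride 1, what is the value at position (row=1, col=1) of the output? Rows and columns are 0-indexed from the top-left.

7

The receptive field on the input at this output position is [1 7 9 / 11 3 15 / 9 11 2]. Elementwise product with the kernel and sum: 1·-1 + 7·1 + 9·-2 + 11·1 + 3·2 + 2·1.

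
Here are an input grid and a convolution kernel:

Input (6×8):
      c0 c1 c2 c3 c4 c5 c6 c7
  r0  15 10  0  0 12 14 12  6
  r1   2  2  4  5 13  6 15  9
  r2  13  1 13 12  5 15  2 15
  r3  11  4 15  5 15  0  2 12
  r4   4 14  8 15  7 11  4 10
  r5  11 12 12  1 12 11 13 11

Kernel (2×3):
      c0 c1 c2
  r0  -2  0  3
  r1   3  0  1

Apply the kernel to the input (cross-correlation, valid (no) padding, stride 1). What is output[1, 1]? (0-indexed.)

26

The receptive field on the input at this output position is [2 4 5 / 1 13 12]. Elementwise product with the kernel and sum: 2·-2 + 5·3 + 1·3 + 12·1.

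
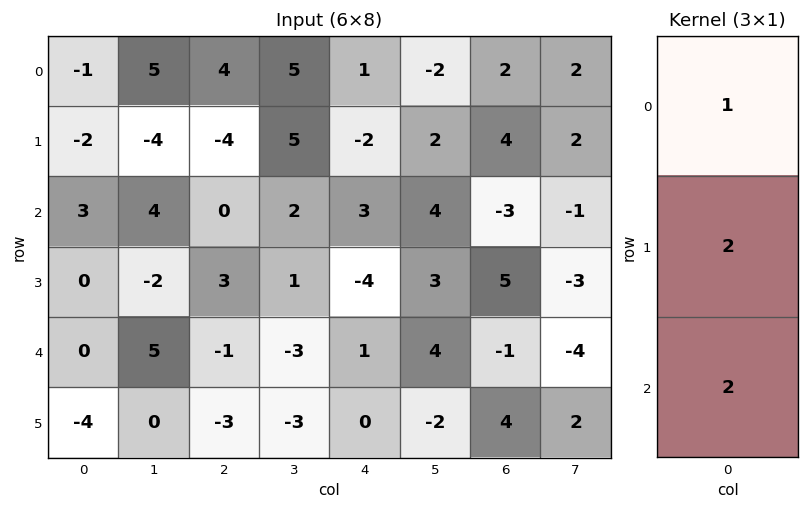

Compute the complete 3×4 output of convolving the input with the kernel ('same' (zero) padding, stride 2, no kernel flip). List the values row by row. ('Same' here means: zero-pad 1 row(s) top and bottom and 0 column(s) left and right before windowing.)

Output[0,0]: The receptive field on the zero-padded input at this output position is [0 / -1 / -2]. Elementwise product with the kernel and sum: 0·1 + -1·2 + -2·2.
Output[0,1]: The receptive field on the zero-padded input at this output position is [0 / 4 / -4]. Elementwise product with the kernel and sum: 0·1 + 4·2 + -4·2.

-6 0 -2 12
4 2 -4 8
-8 -5 -2 11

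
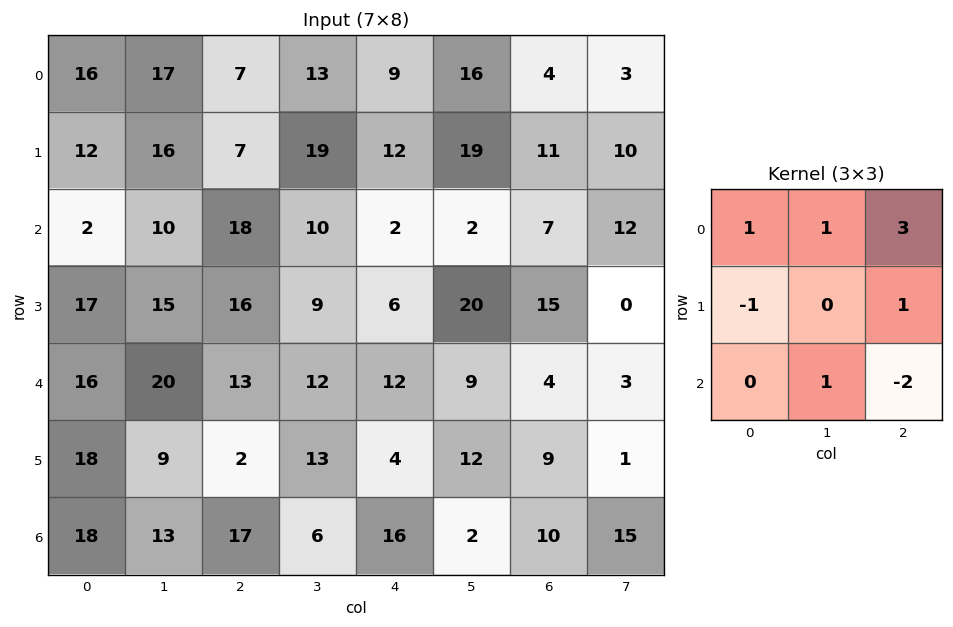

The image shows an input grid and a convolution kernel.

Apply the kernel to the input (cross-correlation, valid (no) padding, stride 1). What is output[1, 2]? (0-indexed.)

43

The receptive field on the input at this output position is [7 19 12 / 18 10 2 / 16 9 6]. Elementwise product with the kernel and sum: 7·1 + 19·1 + 12·3 + 18·-1 + 2·1 + 9·1 + 6·-2.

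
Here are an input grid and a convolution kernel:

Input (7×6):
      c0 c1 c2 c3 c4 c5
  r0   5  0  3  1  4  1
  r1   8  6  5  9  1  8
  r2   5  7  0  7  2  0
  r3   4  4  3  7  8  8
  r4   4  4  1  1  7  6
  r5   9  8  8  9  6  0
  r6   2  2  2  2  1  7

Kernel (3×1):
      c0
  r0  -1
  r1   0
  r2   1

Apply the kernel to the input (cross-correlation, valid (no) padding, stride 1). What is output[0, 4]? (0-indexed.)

-2

The receptive field on the input at this output position is [4 / 1 / 2]. Elementwise product with the kernel and sum: 4·-1 + 2·1.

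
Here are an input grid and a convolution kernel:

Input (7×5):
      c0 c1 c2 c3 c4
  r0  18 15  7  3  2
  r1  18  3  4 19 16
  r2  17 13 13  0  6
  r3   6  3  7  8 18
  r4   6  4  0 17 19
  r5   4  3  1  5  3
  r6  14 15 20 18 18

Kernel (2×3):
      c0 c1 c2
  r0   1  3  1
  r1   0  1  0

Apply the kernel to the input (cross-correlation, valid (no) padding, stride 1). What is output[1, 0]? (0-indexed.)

The receptive field on the input at this output position is [18 3 4 / 17 13 13]. Elementwise product with the kernel and sum: 18·1 + 3·3 + 4·1 + 13·1.

44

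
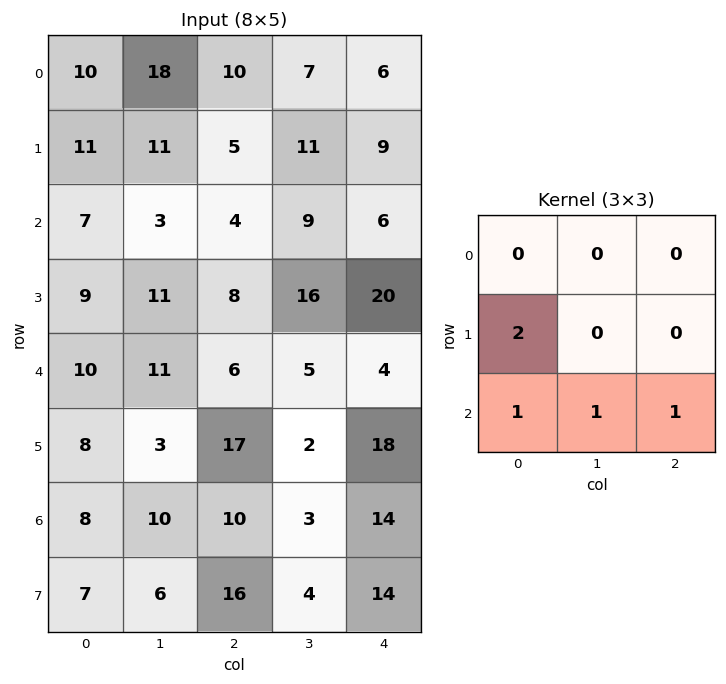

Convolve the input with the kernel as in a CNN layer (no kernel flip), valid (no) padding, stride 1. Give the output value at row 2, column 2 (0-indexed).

31

The receptive field on the input at this output position is [4 9 6 / 8 16 20 / 6 5 4]. Elementwise product with the kernel and sum: 8·2 + 6·1 + 5·1 + 4·1.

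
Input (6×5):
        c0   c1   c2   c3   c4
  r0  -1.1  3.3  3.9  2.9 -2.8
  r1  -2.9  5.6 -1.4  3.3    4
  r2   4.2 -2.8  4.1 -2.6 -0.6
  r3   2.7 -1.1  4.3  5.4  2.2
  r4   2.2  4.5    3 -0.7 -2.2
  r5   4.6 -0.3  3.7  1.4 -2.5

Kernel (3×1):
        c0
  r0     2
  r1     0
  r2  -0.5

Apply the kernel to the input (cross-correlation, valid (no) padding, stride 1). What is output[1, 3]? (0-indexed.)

The receptive field on the input at this output position is [3.3 / -2.6 / 5.4]. Elementwise product with the kernel and sum: 3.3·2 + 5.4·-0.5.

3.9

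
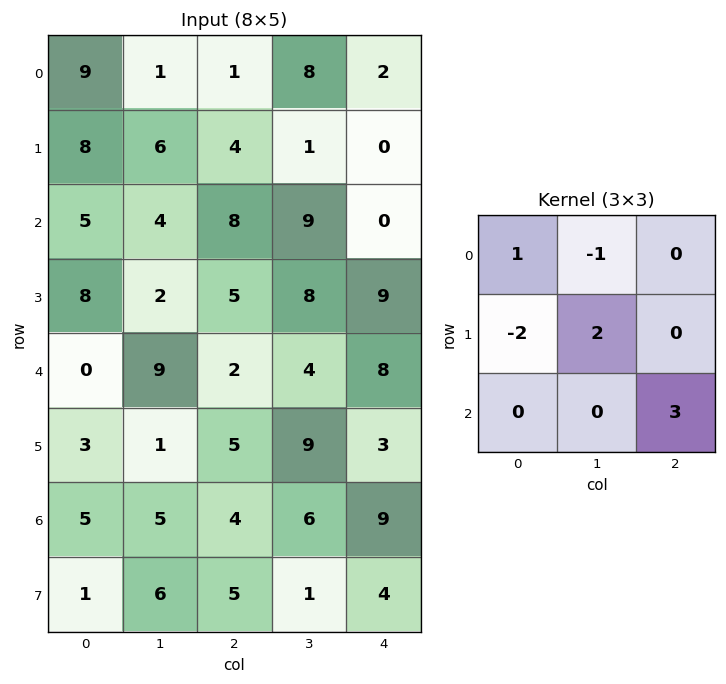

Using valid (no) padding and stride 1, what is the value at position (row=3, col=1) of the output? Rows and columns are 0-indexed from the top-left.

The receptive field on the input at this output position is [2 5 8 / 9 2 4 / 1 5 9]. Elementwise product with the kernel and sum: 2·1 + 5·-1 + 9·-2 + 2·2 + 9·3.

10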